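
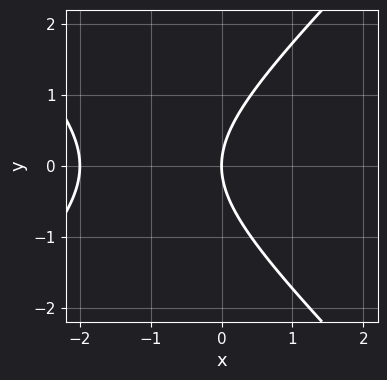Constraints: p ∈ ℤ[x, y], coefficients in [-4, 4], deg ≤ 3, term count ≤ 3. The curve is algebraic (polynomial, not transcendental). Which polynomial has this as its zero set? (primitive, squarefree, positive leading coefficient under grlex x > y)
x^2 - y^2 + 2*x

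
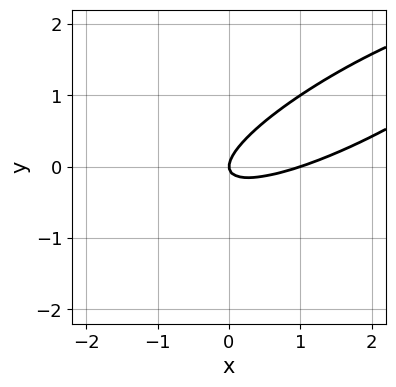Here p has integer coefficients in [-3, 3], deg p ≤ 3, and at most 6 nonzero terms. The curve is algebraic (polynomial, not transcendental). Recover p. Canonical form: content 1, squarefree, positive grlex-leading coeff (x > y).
x^2 - 3*x*y + 3*y^2 - x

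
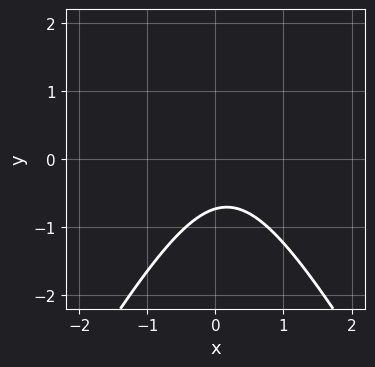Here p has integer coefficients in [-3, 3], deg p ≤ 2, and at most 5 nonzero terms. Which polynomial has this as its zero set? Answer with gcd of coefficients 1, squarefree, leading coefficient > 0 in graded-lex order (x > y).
(a) Degree: no degree-1 curve has this shape, so deg p = 2.
(b) Reading off the gridlines: no x-intercept at any integer in the box.
(c) Fitting integer coefficients to these (and the overall shape) gives p.

3*x^2 - y^2 - x + 2*y + 2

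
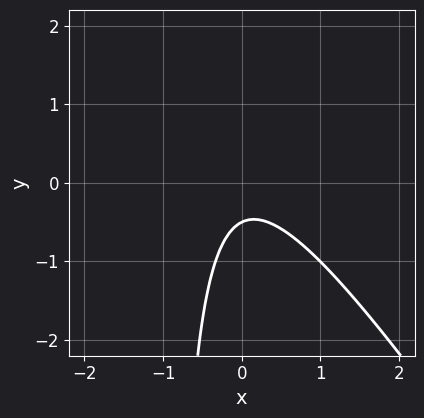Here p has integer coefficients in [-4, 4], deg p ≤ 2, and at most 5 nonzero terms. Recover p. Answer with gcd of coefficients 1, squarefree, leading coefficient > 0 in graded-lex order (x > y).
3*x^2 + 2*x*y + 2*y + 1

First, degree: no degree-1 curve has this shape, so deg p = 2.
Then, reading off the gridlines: no x-intercept at any integer in the box.
Finally, matching integer coefficients to the picture gives p.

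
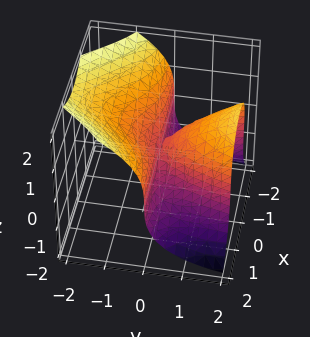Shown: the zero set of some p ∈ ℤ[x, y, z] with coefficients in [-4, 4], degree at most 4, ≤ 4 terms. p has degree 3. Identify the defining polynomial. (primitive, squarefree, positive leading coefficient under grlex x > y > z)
3*x^2*y + 2*z^3 - 2*y^2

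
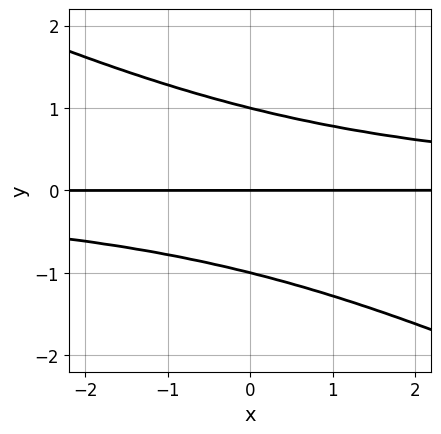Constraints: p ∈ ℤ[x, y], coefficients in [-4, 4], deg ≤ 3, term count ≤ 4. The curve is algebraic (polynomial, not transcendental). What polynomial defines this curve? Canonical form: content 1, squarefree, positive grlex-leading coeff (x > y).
x*y^2 + 2*y^3 - 2*y

(a) Degree: no degree-2 curve has this shape, so deg p = 3.
(b) From the axis intercepts and sections: among the integer gridlines, it crosses the y-axis at y ∈ {-1, 0, 1}; every point of the x-axis in the box is on the curve.
(c) Matching integer coefficients to the picture gives p.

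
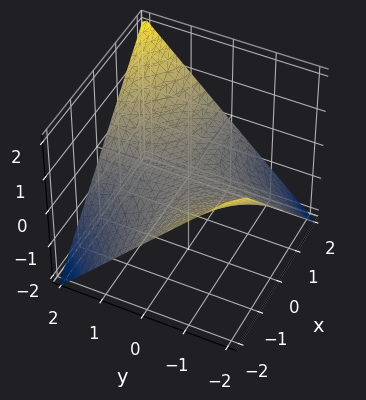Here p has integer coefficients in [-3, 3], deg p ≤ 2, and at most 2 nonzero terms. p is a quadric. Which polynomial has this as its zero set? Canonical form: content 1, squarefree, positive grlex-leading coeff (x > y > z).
x*y - 2*z

(a) Degree: a hyperbolic paraboloid; a quadric, so deg p = 2.
(b) Checking where it meets the axes: every point of the y-axis in the box is on the surface; every point of the x-axis in the box is on the surface; it crosses the z-axis at the gridline z = 0.
(c) Solving for integer coefficients yields p as stated.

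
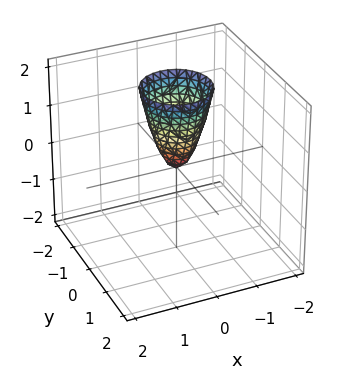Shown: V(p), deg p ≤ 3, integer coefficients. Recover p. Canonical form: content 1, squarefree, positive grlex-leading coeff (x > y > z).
Degree: a paraboloid; a quadric, so deg p = 2.
By symmetry, the surface is invariant under rotation about z: p = q(x² + y², z).
Observable constraints: it meets the y-axis at y = 0 (among the integer gridlines); a circular section at z = 2 has radius between 0 and 1; it crosses the x-axis at the gridline x = 0; it meets the z-axis at z = 0 (among the integer gridlines).
Putting this together gives p.

3*x^2 + 3*y^2 - z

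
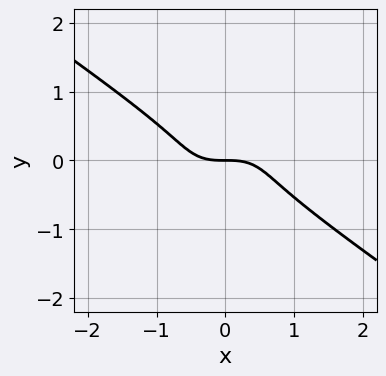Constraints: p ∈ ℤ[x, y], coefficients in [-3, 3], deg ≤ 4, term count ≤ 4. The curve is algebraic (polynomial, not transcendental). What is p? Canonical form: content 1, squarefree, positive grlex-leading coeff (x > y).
x^3 + 3*y^3 + y

1. deg p = 3. A generic line meets the curve in up to 3 points.
2. Reading off the gridlines: one y-axis crossing is at y = 0; one x-axis crossing is at x = 0.
3. Solving for integer coefficients yields p as stated.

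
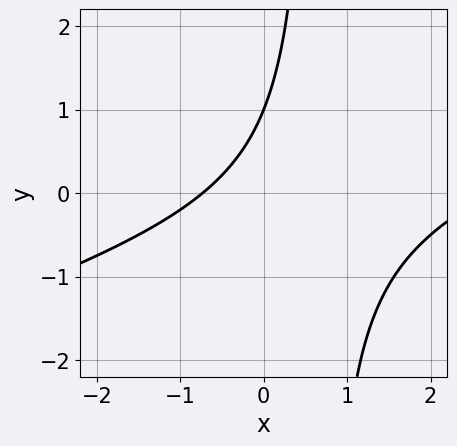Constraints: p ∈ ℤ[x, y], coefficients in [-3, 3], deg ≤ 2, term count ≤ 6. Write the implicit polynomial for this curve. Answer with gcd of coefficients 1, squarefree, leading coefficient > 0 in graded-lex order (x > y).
x^2 - 3*x*y - 2*x + 2*y - 2

First, degree: the shape is more complex than any degree-1 curve, so deg p = 2.
Then, reading off the gridlines: it meets the y-axis at y = 1 (among the integer gridlines).
Finally, the integer polynomial consistent with all of this is the stated p.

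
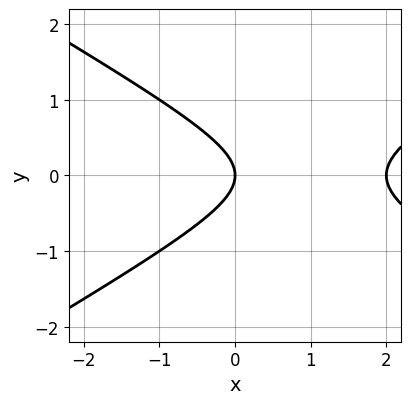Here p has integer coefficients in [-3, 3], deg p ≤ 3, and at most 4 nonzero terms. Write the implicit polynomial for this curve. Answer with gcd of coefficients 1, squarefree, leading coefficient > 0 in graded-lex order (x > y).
(a) The degree is 2 — a generic line meets the curve in up to 2 points.
(b) Symmetries: the y ↦ −y reflection is a symmetry, so y appears only in even powers.
(c) Against the integer gridlines: it meets the y-axis at y = 0 (among the integer gridlines); the x-axis gridline crossings are at x ∈ {0, 2}.
(d) Putting this together gives p.

x^2 - 3*y^2 - 2*x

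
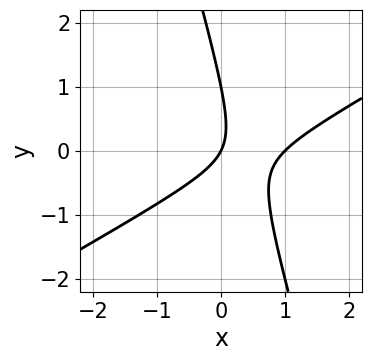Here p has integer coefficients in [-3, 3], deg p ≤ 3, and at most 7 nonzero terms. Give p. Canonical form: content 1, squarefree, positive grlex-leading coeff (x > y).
2*x^2 - 3*x*y - y^2 - 2*x + y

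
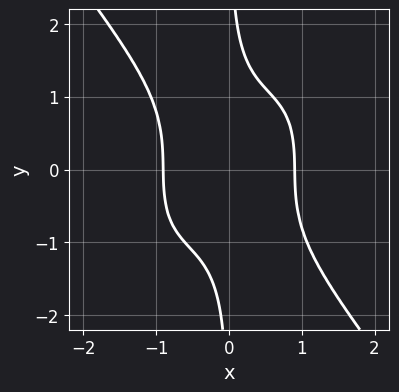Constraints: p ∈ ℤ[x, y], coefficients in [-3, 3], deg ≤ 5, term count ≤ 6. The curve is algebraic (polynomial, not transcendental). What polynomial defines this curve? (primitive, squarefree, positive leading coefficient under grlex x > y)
deg p = 4. No degree-3 curve has this shape.
Against the integer gridlines: the curve avoids every integer y-axis point in the box.
Together with the visible shape, these determine p as stated.

3*x^4 - x^3*y + 2*x*y^3 + x*y - 2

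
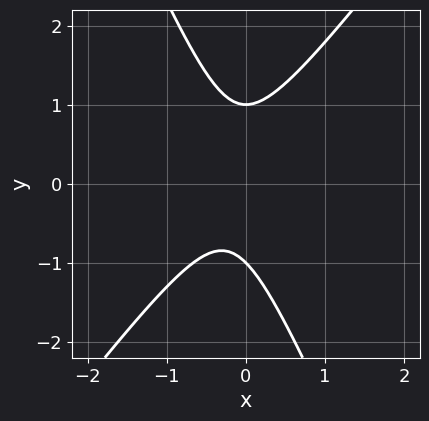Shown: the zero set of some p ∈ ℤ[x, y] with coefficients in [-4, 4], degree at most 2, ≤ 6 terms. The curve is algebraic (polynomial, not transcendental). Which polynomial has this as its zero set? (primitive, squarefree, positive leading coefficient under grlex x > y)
3*x^2 - x*y - y^2 + x + 1

(a) The degree is 2 — a generic line meets the curve in up to 2 points.
(b) Checking where it meets the axes: the y-axis gridline crossings are at y ∈ {-1, 1}; the curve avoids every integer x-axis point in the box.
(c) Matching integer coefficients to the picture gives p.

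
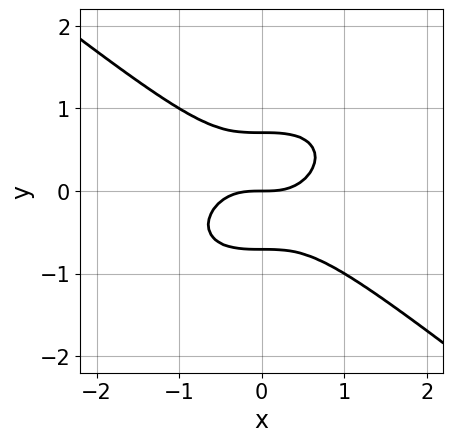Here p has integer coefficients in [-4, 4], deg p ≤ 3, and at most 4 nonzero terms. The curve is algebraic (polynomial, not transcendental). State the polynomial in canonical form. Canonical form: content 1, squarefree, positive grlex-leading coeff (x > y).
x^3 + 2*y^3 - y

1. Degree: no degree-2 curve has this shape, so deg p = 3.
2. Observable constraints: one y-axis crossing is at y = 0; it crosses the x-axis at the gridline x = 0.
3. The integer polynomial consistent with all of this is the stated p.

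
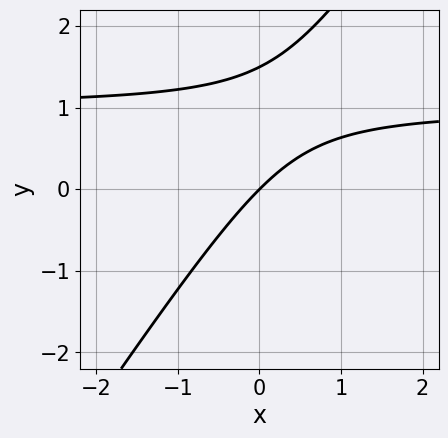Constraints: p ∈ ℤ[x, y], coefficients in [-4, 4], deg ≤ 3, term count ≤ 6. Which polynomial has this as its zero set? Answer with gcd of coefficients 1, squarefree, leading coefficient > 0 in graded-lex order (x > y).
3*x*y - 2*y^2 - 3*x + 3*y

deg p = 2.
Observable constraints: one y-axis crossing is at y = 0; it meets the x-axis at x = 0 (among the integer gridlines).
The integer polynomial consistent with all of this is the stated p.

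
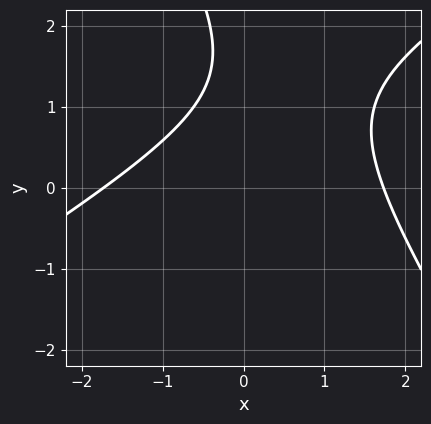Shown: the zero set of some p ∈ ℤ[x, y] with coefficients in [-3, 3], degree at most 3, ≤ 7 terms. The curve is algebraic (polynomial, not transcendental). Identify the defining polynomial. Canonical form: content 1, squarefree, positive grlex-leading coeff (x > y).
1. deg p = 2. No degree-1 curve has this shape.
2. From the axis intercepts and sections: it misses every integer gridline on the y-axis.
3. Assembling these constraints gives the stated polynomial.

x^2 - x*y - y^2 + 3*y - 3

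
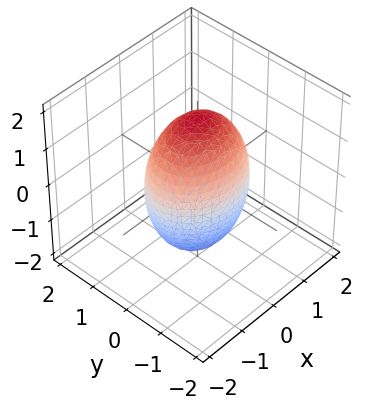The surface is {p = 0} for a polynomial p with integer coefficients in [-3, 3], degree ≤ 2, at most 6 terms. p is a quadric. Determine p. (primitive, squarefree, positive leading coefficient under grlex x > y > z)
2*x^2 + 3*y^2 + z^2 - 3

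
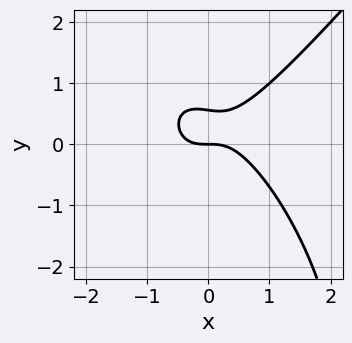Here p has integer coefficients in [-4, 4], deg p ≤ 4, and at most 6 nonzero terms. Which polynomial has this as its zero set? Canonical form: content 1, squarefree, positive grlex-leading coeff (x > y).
3*x^3 - x*y^2 - y^3 - 3*y^2 + 2*y

The degree is 3 — the shape is more complex than any degree-2 curve.
Checking where it meets the axes: it crosses the x-axis at the gridline x = 0; one y-axis crossing is at y = 0.
Solving for integer coefficients yields p as stated.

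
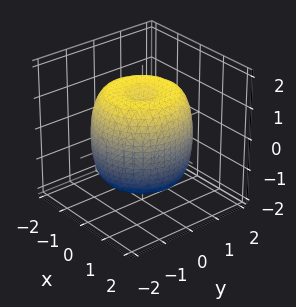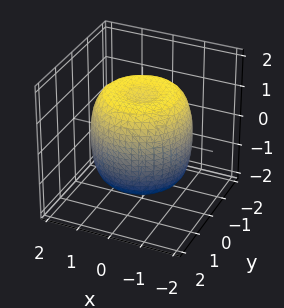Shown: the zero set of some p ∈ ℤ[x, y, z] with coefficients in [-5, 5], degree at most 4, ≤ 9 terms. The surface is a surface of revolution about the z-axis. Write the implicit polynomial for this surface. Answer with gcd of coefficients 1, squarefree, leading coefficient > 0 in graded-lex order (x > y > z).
2*x^4 + 4*x^2*y^2 + 2*y^4 - 3*x^2 - 3*y^2 + 2*z^2 - 3

1. The degree is 4 — a generic line meets the surface in up to 4 points.
2. Symmetries: rotational symmetry about the z-axis ⇒ p depends on x, y only through x² + y².
3. From the axis intercepts and sections: a circular section at z = 0 has radius between 1 and 2.
4. Assembling these constraints gives the stated polynomial.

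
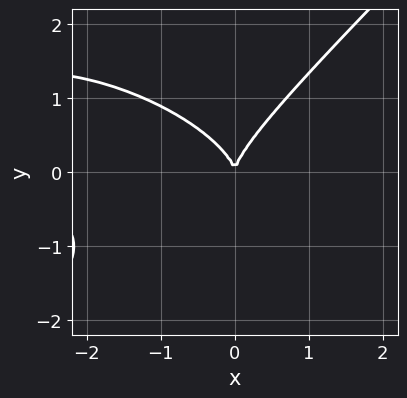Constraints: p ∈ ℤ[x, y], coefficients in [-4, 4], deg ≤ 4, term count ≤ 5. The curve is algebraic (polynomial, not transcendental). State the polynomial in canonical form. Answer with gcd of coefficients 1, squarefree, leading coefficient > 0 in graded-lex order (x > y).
Degree: no degree-2 curve has this shape, so deg p = 3.
Against the integer gridlines: it meets the x-axis at x = 0 (among the integer gridlines); it crosses the y-axis at the gridline y = 0.
Fitting integer coefficients to these (and the overall shape) gives p.

x^3 + x^2*y + x*y^2 - 3*y^3 + 3*x^2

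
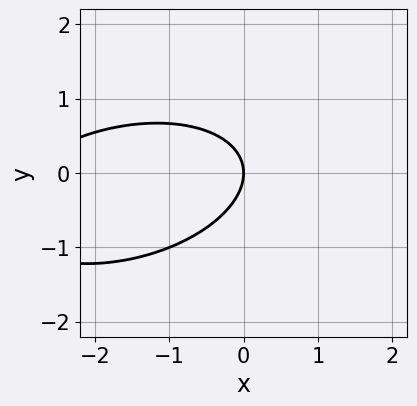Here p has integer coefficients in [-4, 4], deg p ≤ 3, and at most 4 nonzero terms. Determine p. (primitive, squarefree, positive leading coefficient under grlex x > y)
1. Degree: the shape is more complex than any degree-1 curve, so deg p = 2.
2. From the axis intercepts and sections: it crosses the x-axis at the gridline x = 0; it meets the y-axis at y = 0 (among the integer gridlines).
3. Fitting integer coefficients to these (and the overall shape) gives p.

x^2 - x*y + 3*y^2 + 3*x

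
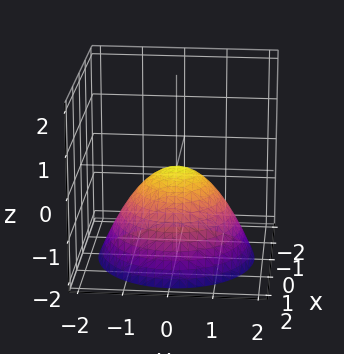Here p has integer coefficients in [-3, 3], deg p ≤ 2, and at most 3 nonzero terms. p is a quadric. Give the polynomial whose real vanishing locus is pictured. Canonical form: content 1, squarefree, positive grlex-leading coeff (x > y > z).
2*x^2 + 2*y^2 + 3*z

(a) deg p = 2.
(b) Symmetries: every cross-section ⟂ z is a circle, so x, y appear only via x² + y².
(c) From the axis intercepts and sections: a circular section at z = -2 has radius between 1 and 2; one y-axis crossing is at y = 0.
(d) The integer polynomial consistent with all of this is the stated p.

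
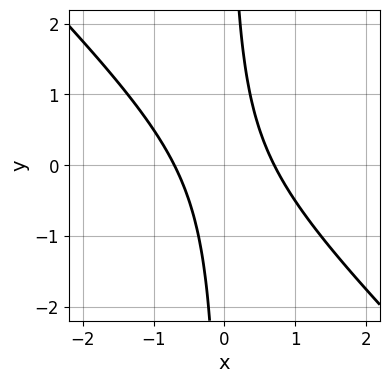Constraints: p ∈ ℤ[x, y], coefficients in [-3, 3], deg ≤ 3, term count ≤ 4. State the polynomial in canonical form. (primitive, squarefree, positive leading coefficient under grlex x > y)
2*x^2 + 2*x*y - 1

(a) The degree is 2 — the shape is more complex than any degree-1 curve.
(b) From the visible intercepts: the curve avoids every integer y-axis point in the box.
(c) Solving for integer coefficients yields p as stated.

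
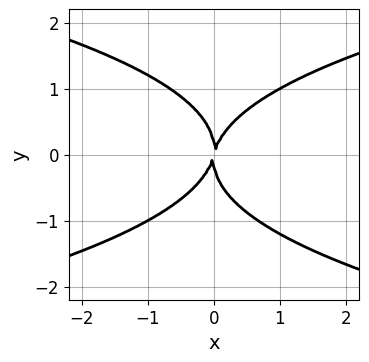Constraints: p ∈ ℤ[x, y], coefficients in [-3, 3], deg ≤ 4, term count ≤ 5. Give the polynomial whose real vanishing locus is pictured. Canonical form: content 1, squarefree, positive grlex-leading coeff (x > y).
1. Degree: the shape is more complex than any degree-3 curve, so deg p = 4.
2. Against the integer gridlines: it meets the x-axis at x = 0 (among the integer gridlines); it crosses the y-axis at the gridline y = 0.
3. These observations pin down the coefficients.

2*y^4 - 3*x^2 + x*y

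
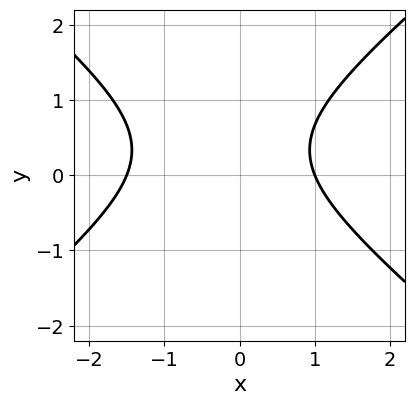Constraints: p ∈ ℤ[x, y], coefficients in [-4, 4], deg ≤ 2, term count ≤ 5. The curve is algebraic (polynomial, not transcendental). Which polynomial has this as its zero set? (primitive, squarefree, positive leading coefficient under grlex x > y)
2*x^2 - 3*y^2 + x + 2*y - 3

(a) deg p = 2. A generic line meets the curve in up to 2 points.
(b) Against the integer gridlines: the curve avoids every integer y-axis point in the box; it crosses the x-axis at the gridline x = 1.
(c) Together with the visible shape, these determine p as stated.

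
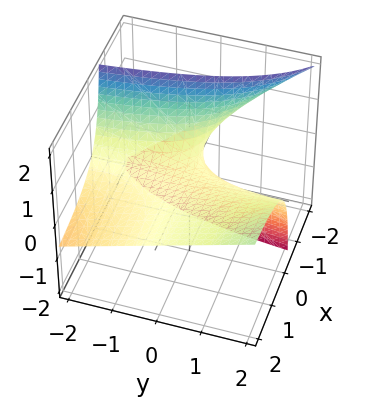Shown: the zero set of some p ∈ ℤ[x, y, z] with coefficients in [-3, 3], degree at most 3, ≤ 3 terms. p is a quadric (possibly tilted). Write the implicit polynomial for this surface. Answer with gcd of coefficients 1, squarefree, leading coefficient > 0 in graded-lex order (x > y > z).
x*y - 2*x*z - 2*z

The degree is 2 — a generic line meets the surface in up to 2 points.
Checking where it meets the axes: every point of the y-axis in the box is on the surface; one z-axis crossing is at z = 0; every point of the x-axis in the box is on the surface.
These observations pin down the coefficients.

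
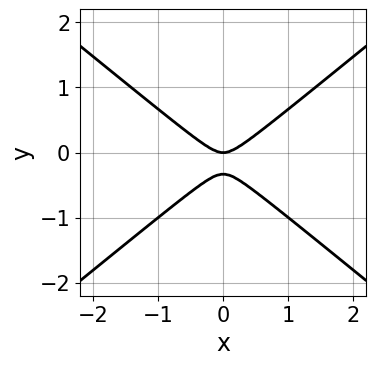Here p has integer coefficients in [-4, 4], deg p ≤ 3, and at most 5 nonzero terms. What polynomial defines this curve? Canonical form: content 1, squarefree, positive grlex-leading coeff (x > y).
Degree: a generic line meets the curve in up to 2 points, so deg p = 2.
Symmetries: the x ↦ −x reflection is a symmetry, so x appears only in even powers.
Checking where it meets the axes: one y-axis crossing is at y = 0; one x-axis crossing is at x = 0.
Solving for integer coefficients yields p as stated.

2*x^2 - 3*y^2 - y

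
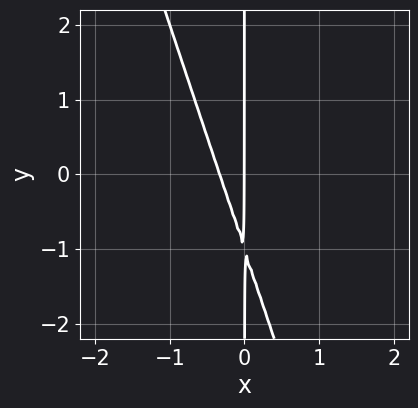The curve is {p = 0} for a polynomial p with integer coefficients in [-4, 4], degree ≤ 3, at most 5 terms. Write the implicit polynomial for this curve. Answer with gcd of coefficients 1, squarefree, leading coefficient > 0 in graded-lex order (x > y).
1. deg p = 2. A generic line meets the curve in up to 2 points.
2. From the axis intercepts and sections: the visible y-axis segment lies entirely on the curve; it crosses the x-axis at the gridline x = 0.
3. Putting this together gives p.

3*x^2 + x*y + x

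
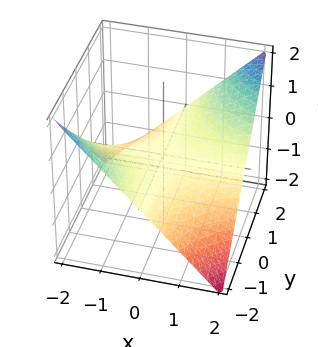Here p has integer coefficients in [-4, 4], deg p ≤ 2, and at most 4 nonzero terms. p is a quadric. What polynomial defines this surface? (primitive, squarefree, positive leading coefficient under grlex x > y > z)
First, degree: a saddle surface; a quadric, so deg p = 2.
Next, observable constraints: one z-axis crossing is at z = 0; the visible x-axis segment lies entirely on the surface; the visible y-axis segment lies entirely on the surface.
Finally, together with the visible shape, these determine p as stated.

x*y - 2*z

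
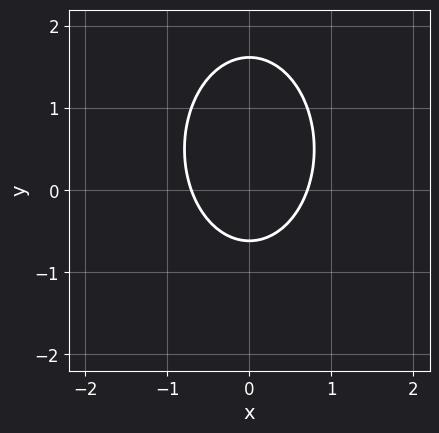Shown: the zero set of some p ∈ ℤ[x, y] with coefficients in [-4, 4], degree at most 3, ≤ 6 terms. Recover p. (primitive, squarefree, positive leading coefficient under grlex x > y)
1. deg p = 2. The shape is more complex than any degree-1 curve.
2. Symmetries: the x ↦ −x reflection is a symmetry, so x appears only in even powers.
3. Assembling these constraints gives the stated polynomial.

2*x^2 + y^2 - y - 1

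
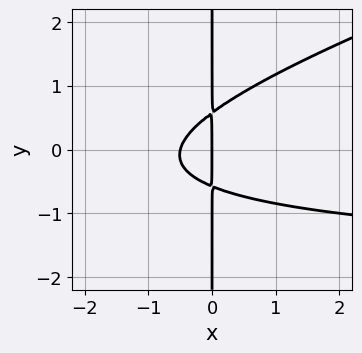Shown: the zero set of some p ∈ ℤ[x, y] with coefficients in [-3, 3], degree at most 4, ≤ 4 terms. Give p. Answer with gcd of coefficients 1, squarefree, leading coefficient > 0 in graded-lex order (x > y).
x^2*y - 3*x*y^2 + 2*x^2 + x

1. Degree: the shape is more complex than any degree-2 curve, so deg p = 3.
2. Reading off the gridlines: it meets the x-axis at x = 0 (among the integer gridlines); the visible y-axis segment lies entirely on the curve.
3. Solving for integer coefficients yields p as stated.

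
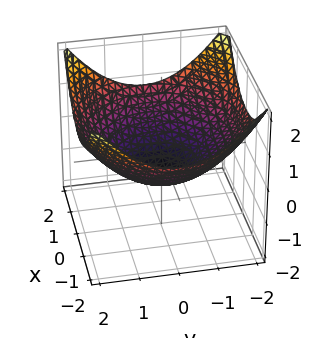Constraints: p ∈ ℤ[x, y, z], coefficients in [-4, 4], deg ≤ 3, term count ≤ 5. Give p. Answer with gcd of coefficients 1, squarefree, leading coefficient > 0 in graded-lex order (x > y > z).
x^2 + y^2 - 3*z - 2

First, deg p = 2.
Then, symmetry: every cross-section ⟂ z is a circle, so x, y appear only via x² + y².
Next, reading off the gridlines: a circular section at z = 0 has radius between 1 and 2.
Finally, matching integer coefficients to the picture gives p.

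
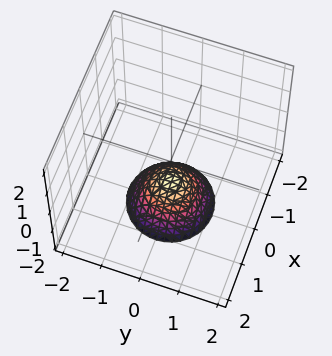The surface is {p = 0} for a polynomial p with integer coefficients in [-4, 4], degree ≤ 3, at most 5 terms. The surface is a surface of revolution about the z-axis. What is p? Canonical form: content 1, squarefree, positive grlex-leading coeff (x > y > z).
1. Degree: the shape is more complex than any degree-1 surface, so deg p = 2.
2. By symmetry, every cross-section ⟂ z is a circle, so x, y appear only via x² + y².
3. Observable constraints: one z-axis crossing is at z = -1; a circular section at z = -2 has radius exactly 1; the surface avoids every integer y-axis point in the box.
4. Putting this together gives p.

x^2 + y^2 + z + 1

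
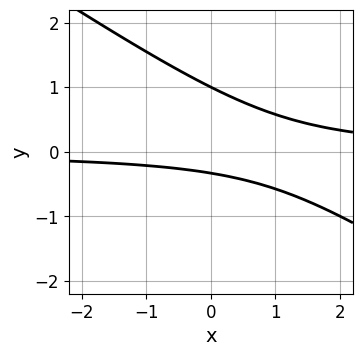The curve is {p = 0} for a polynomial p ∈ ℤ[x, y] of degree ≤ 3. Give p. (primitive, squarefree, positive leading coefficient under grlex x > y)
2*x*y + 3*y^2 - 2*y - 1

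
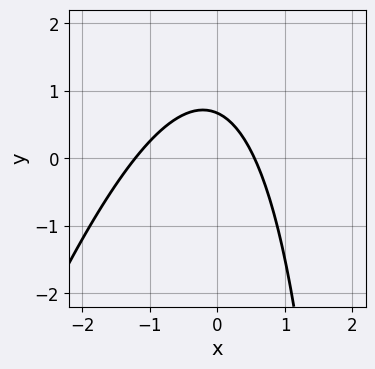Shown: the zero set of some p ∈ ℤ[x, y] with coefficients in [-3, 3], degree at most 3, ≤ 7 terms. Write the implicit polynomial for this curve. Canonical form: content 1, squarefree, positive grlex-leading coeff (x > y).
3*x^2 - x*y + 2*x + 3*y - 2

(a) Degree: no degree-1 curve has this shape, so deg p = 2.
(b) The integer polynomial consistent with all of this is the stated p.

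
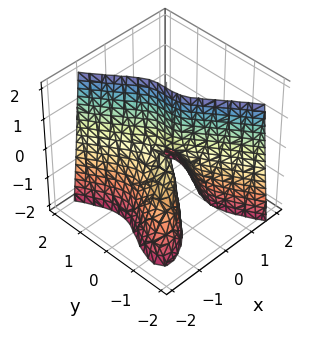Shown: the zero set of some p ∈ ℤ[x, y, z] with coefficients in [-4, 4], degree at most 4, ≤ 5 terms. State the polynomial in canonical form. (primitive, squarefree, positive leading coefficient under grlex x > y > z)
3*x^3 - 3*x^2*y + 2*y^3 + 2*x*z

1. The degree is 3 — the shape is more complex than any degree-2 surface.
2. Observable constraints: it meets the x-axis at x = 0 (among the integer gridlines); every point of the z-axis in the box is on the surface; one y-axis crossing is at y = 0.
3. These observations pin down the coefficients.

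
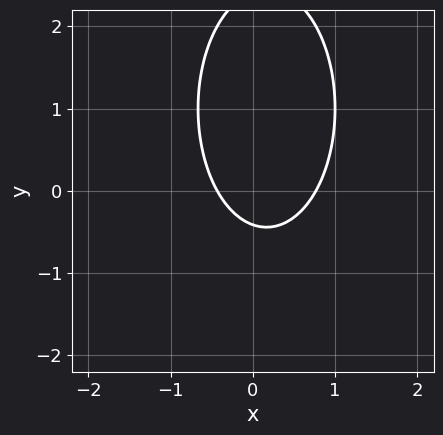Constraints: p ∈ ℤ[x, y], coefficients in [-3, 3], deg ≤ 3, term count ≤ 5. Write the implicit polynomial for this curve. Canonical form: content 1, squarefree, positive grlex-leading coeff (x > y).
3*x^2 + y^2 - x - 2*y - 1

1. deg p = 2.
2. Solving for integer coefficients yields p as stated.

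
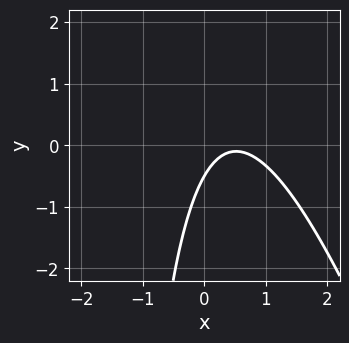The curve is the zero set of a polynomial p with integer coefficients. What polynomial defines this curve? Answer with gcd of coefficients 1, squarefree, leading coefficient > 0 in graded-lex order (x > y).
3*x^2 + x*y - 3*x + 2*y + 1

1. The degree is 2 — a generic line meets the curve in up to 2 points.
2. Observable constraints: the curve avoids every integer x-axis point in the box.
3. Fitting integer coefficients to these (and the overall shape) gives p.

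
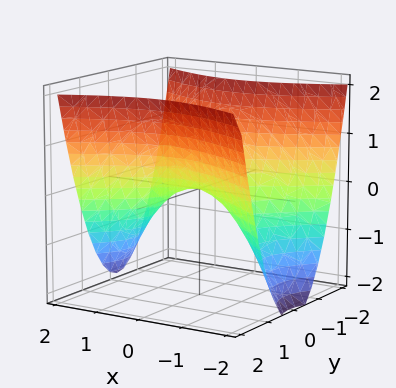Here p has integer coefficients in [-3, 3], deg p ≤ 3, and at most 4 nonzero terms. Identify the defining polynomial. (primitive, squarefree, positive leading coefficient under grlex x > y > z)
x^2 - 2*y^2 + 2*z

1. deg p = 2. A saddle surface; a quadric.
2. Symmetries: it's symmetric under x → −x, forcing even powers of x; it's symmetric under y → −y, forcing even powers of y.
3. From the visible intercepts: one z-axis crossing is at z = 0; it crosses the y-axis at the gridline y = 0; one x-axis crossing is at x = 0.
4. Matching integer coefficients to the picture gives p.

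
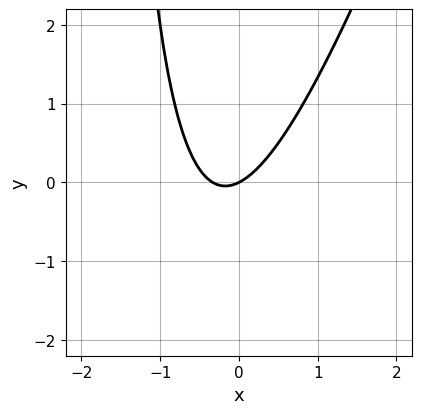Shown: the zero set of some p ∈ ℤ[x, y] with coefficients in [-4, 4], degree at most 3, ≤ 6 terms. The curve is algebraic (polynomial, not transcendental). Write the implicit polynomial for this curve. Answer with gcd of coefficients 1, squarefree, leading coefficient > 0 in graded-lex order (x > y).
(a) Degree: a generic line meets the curve in up to 2 points, so deg p = 2.
(b) From the axis intercepts and sections: one x-axis crossing is at x = 0; one y-axis crossing is at y = 0.
(c) These observations pin down the coefficients.

3*x^2 - x*y + x - 2*y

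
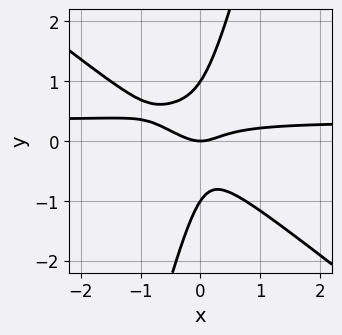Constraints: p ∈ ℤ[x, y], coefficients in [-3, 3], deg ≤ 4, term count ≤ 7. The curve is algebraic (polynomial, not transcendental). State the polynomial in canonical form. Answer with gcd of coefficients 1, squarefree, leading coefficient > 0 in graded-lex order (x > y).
3*x^2*y + 3*x*y^2 - y^3 - x^2 + y

(a) deg p = 3.
(b) From the visible intercepts: among the integer gridlines, it crosses the y-axis at y ∈ {-1, 0, 1}; it crosses the x-axis at the gridline x = 0.
(c) Matching integer coefficients to the picture gives p.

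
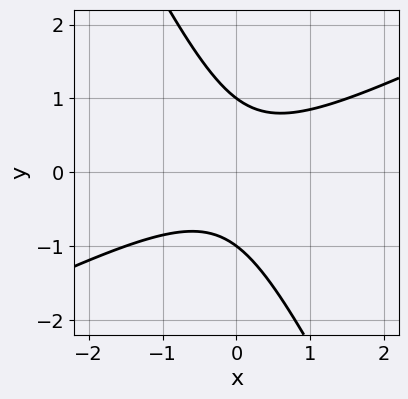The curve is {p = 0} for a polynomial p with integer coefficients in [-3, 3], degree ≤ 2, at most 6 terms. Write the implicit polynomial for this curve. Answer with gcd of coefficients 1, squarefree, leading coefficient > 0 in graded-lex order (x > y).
First, deg p = 2.
Then, from the axis intercepts and sections: it misses every integer gridline on the x-axis; the y-axis gridline crossings are at y ∈ {-1, 1}.
Finally, fitting integer coefficients to these (and the overall shape) gives p.

2*x^2 - 3*x*y - 2*y^2 + 2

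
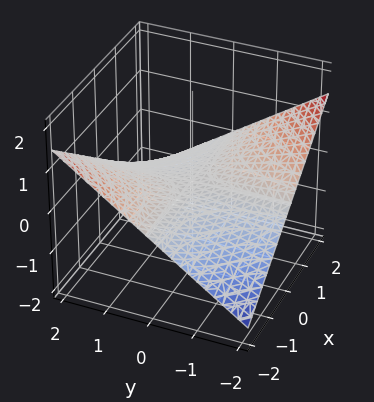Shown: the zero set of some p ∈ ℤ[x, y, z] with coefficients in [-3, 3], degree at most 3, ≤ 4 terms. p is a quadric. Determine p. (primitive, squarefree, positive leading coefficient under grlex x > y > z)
(a) The degree is 2 — a saddle surface; a quadric.
(b) Observable constraints: the visible y-axis segment lies entirely on the surface; the visible x-axis segment lies entirely on the surface; it crosses the z-axis at the gridline z = 0.
(c) Together with the visible shape, these determine p as stated.

x*y + 3*z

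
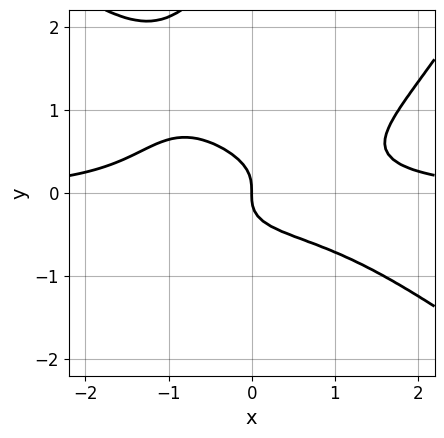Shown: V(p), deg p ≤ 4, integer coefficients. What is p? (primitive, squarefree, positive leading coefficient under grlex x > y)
x^3*y - x*y^3 + y^4 - 3*y^3 - x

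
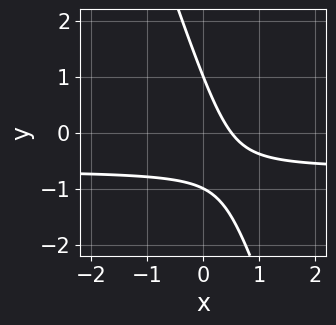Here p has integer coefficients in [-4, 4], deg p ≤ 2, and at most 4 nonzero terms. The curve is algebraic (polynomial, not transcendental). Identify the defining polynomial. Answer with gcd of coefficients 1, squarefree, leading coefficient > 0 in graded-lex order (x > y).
3*x*y + y^2 + 2*x - 1

First, deg p = 2.
Then, checking where it meets the axes: among the integer gridlines, it crosses the y-axis at y ∈ {-1, 1}.
Finally, fitting integer coefficients to these (and the overall shape) gives p.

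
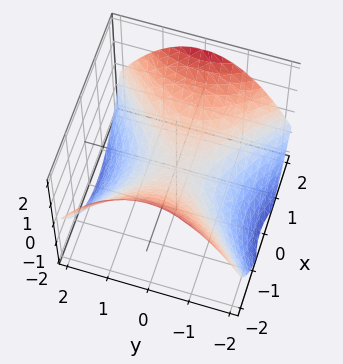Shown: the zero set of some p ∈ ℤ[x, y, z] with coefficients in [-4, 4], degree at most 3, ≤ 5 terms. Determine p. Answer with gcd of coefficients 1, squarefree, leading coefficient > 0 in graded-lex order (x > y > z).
First, deg p = 2. A hyperbolic paraboloid; a quadric.
Next, symmetries: the y ↦ −y reflection is a symmetry, so y appears only in even powers; it's symmetric under x → −x, forcing even powers of x.
Next, observable constraints: it crosses the x-axis at the gridline x = 0; one z-axis crossing is at z = 0; one y-axis crossing is at y = 0.
Finally, assembling these constraints gives the stated polynomial.

x^2 - y^2 - 2*z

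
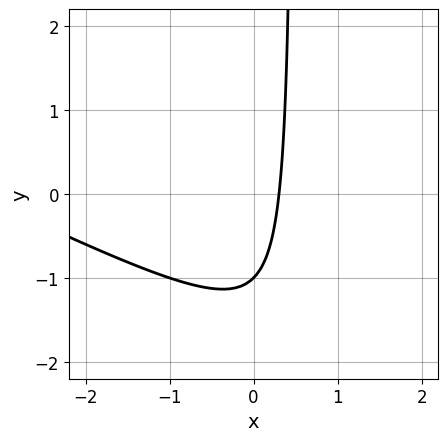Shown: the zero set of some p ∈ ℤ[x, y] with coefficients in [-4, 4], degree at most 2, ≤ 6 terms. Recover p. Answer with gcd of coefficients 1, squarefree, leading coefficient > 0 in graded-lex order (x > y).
x^2 + 2*x*y + 3*x - y - 1

(a) The degree is 2 — a generic line meets the curve in up to 2 points.
(b) Checking where it meets the axes: one y-axis crossing is at y = -1.
(c) The integer polynomial consistent with all of this is the stated p.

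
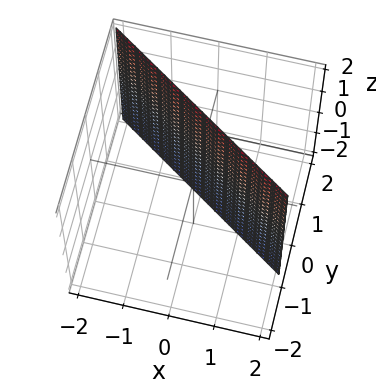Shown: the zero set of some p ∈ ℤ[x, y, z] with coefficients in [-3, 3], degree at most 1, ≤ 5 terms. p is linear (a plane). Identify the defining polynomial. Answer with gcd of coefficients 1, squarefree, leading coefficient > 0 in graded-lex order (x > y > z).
2*x + 3*y - 2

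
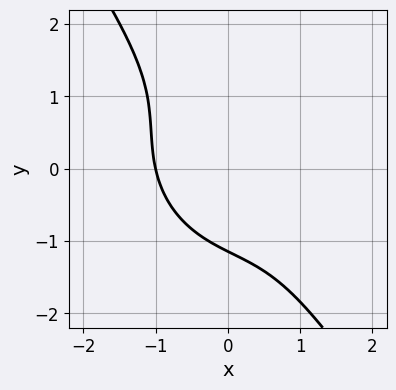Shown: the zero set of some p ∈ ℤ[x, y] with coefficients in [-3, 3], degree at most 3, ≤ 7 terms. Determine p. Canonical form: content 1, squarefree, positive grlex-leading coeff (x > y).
3*x^3 + 2*x^2*y + 3*x*y^2 + 2*y^3 + 3

1. The degree is 3 — the shape is more complex than any degree-2 curve.
2. Reading off the gridlines: one x-axis crossing is at x = -1.
3. These observations pin down the coefficients.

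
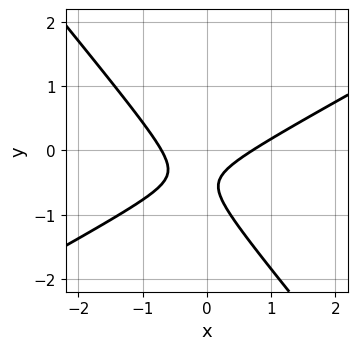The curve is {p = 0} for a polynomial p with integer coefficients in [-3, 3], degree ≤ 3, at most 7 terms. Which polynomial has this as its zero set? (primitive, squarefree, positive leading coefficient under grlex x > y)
First, the degree is 2 — the shape is more complex than any degree-1 curve.
Next, against the integer gridlines: no y-intercept at any integer in the box.
Finally, these observations pin down the coefficients.

2*x^2 - 2*x*y - 3*y^2 - 3*y - 1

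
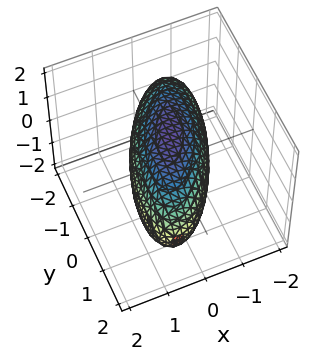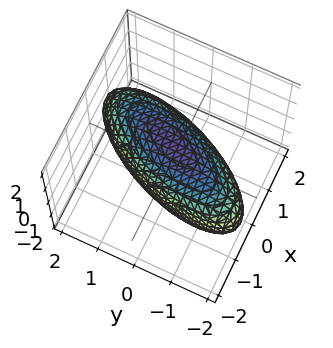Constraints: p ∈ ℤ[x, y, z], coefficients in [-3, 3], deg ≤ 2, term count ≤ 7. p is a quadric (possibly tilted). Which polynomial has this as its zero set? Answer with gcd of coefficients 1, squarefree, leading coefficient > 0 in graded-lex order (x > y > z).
First, deg p = 2. No degree-1 surface has this shape.
Next, against the integer gridlines: the x-axis gridline crossings are at x ∈ {-1, 1}.
Finally, assembling these constraints gives the stated polynomial.

3*x^2 - 2*x*y + y^2 + 2*z^2 - 3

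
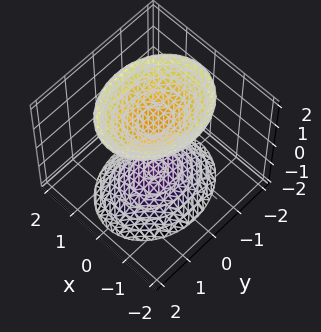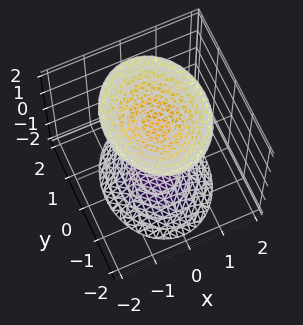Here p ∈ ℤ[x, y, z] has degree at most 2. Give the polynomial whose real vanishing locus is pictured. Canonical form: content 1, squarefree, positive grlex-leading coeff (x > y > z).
(a) I count 2 distinct pieces.
(b) Degree: two separate bowl-shaped sheets opening away from each other; a quadric, so deg p = 2.
(c) Symmetries: it's symmetric under x → −x, forcing even powers of x; it's symmetric under y → −y, forcing even powers of y; mirror symmetry z ↦ −z ⇒ only even powers of z.
(d) Reading off the gridlines: it misses every integer gridline on the y-axis; the surface avoids every integer x-axis point in the box.
(e) Solving for integer coefficients yields p as stated.

3*x^2 + 2*y^2 - 2*z^2 + 3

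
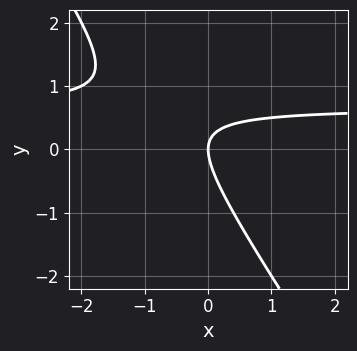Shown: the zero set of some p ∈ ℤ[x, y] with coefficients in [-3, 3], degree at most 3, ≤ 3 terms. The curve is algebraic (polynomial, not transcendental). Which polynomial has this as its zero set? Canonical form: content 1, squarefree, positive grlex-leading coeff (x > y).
The degree is 2 — a generic line meets the curve in up to 2 points.
From the visible intercepts: it crosses the x-axis at the gridline x = 0; it crosses the y-axis at the gridline y = 0.
The integer polynomial consistent with all of this is the stated p.

3*x*y + 2*y^2 - 2*x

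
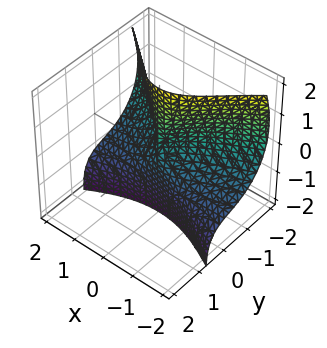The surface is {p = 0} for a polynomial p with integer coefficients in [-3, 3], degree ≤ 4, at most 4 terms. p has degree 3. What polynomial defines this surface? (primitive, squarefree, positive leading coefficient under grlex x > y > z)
deg p = 3. The shape is more complex than any degree-2 surface.
Reading off the gridlines: it meets the y-axis at y = 0 (among the integer gridlines); one x-axis crossing is at x = 0; the visible z-axis segment lies entirely on the surface.
The integer polynomial consistent with all of this is the stated p.

2*x^2*z + 3*y^3 + 3*y*z^2 + 2*x^2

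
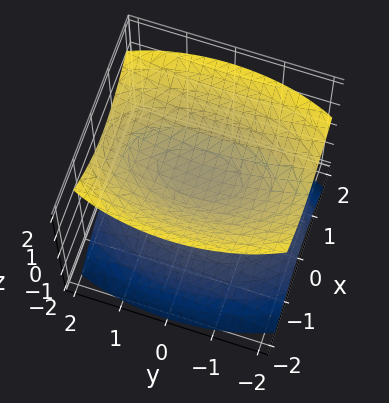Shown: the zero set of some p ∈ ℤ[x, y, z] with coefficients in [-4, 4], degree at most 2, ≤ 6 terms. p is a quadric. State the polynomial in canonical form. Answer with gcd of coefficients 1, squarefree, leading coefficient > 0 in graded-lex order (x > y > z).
3*x^2 + y^2 - 3*z^2 + 1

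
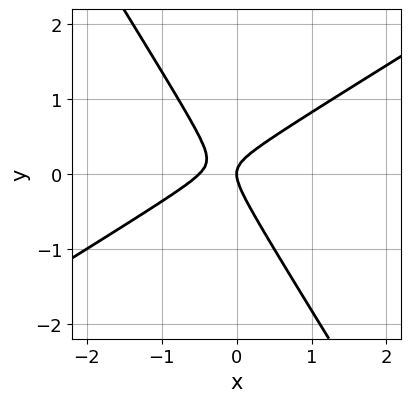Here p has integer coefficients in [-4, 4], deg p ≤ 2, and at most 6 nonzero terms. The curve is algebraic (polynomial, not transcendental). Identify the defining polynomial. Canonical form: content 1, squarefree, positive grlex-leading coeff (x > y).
2*x^2 - 2*x*y - 2*y^2 + x

1. The degree is 2 — the shape is more complex than any degree-1 curve.
2. Checking where it meets the axes: it crosses the y-axis at the gridline y = 0; one x-axis crossing is at x = 0.
3. The integer polynomial consistent with all of this is the stated p.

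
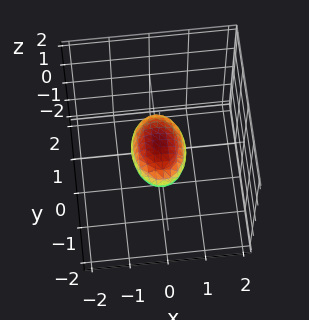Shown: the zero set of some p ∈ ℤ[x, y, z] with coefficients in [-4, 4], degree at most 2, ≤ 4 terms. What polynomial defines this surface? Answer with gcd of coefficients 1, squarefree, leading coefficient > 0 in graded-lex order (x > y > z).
The degree is 2 — bounded and convex; a quadric.
Symmetries: mirror symmetry y ↦ −y ⇒ only even powers of y; the z ↦ −z reflection is a symmetry, so z appears only in even powers; mirror symmetry x ↦ −x ⇒ only even powers of x.
Observable constraints: the y-axis gridline crossings are at y ∈ {-1, 1}.
Fitting integer coefficients to these (and the overall shape) gives p.

2*x^2 + y^2 + 3*z^2 - 1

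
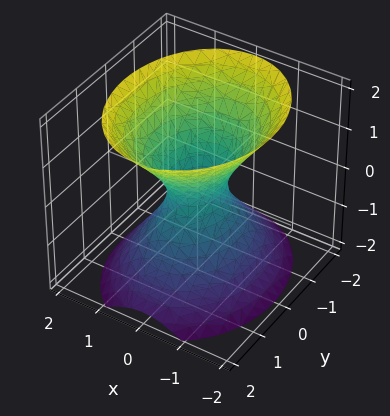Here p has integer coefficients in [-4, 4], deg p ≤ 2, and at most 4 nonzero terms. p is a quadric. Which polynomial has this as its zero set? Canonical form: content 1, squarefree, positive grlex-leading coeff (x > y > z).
3*x^2 + 2*y^2 - 2*z^2 - 1

(a) The degree is 2 — an hourglass — one-sheet hyperboloid; a quadric.
(b) Symmetries: it's symmetric under z → −z, forcing even powers of z; the x ↦ −x reflection is a symmetry, so x appears only in even powers; it's symmetric under y → −y, forcing even powers of y.
(c) Against the integer gridlines: no z-intercept at any integer in the box.
(d) Solving for integer coefficients yields p as stated.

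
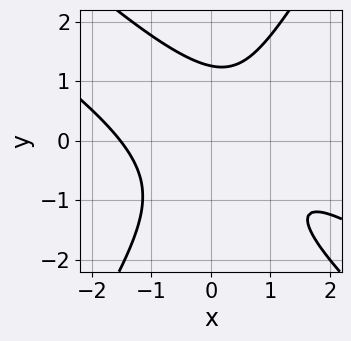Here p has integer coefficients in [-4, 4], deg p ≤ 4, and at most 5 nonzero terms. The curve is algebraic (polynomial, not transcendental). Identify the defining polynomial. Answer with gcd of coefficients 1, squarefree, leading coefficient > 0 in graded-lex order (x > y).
x^3 + 2*x^2*y - y^3 - x + 2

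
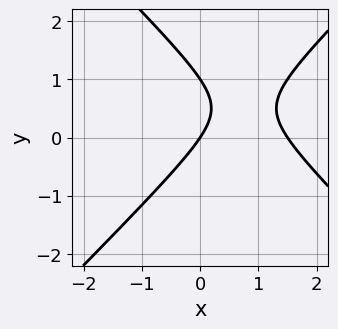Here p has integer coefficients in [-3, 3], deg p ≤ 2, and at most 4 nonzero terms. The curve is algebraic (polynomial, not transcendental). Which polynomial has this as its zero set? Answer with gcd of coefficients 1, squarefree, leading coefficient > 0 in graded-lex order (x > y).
2*x^2 - 2*y^2 - 3*x + 2*y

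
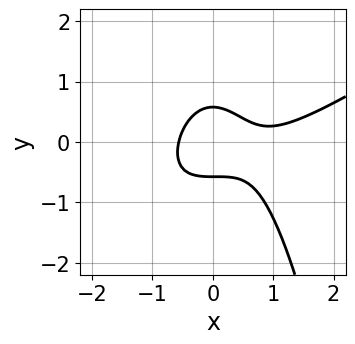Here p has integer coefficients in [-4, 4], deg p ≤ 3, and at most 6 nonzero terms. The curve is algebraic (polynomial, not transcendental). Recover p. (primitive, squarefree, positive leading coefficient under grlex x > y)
Degree: the shape is more complex than any degree-2 curve, so deg p = 3.
The integer polynomial consistent with all of this is the stated p.

2*x^3 - 3*x^2*y - 2*x^2 - 3*y^2 + 1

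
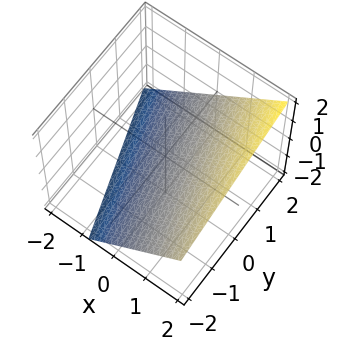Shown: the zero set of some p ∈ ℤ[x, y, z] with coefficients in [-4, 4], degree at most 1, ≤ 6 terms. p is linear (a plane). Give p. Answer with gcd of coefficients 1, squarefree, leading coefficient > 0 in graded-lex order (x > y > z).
deg p = 1.
Checking where it meets the axes: it meets the y-axis at y = 2 (among the integer gridlines).
Putting this together gives p.

3*x + y - 3*z - 2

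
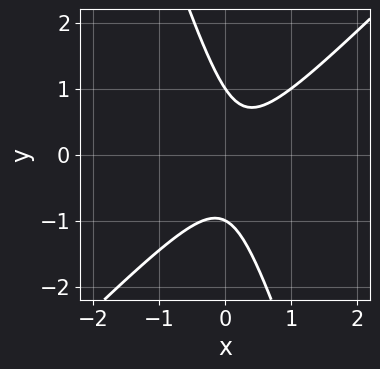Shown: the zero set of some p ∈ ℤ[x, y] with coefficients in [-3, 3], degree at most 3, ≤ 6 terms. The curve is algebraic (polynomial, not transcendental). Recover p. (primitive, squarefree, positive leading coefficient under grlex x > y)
3*x^2 - 2*x*y - y^2 - x + 1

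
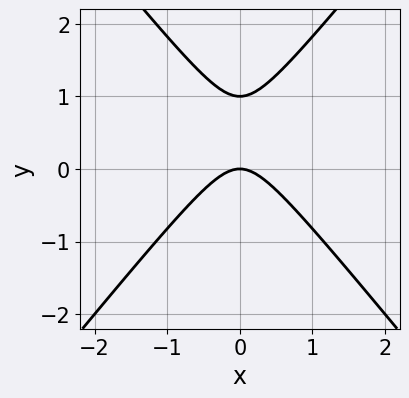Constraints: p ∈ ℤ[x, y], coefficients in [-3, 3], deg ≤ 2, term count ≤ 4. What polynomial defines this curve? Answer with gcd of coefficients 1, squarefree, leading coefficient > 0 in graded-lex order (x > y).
3*x^2 - 2*y^2 + 2*y

(a) deg p = 2. No degree-1 curve has this shape.
(b) Symmetries: the x ↦ −x reflection is a symmetry, so x appears only in even powers.
(c) Against the integer gridlines: it crosses the x-axis at the gridline x = 0; among the integer gridlines, it crosses the y-axis at y ∈ {0, 1}.
(d) Matching integer coefficients to the picture gives p.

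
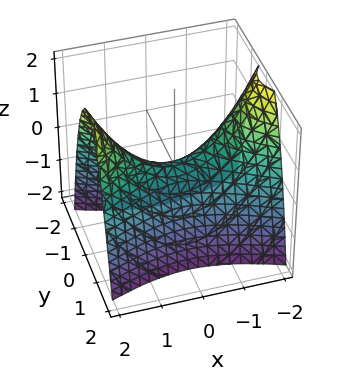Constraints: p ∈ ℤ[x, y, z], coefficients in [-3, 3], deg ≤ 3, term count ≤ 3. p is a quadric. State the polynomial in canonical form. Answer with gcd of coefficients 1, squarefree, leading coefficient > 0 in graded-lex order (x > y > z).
x^2 - 3*y^2 - 2*z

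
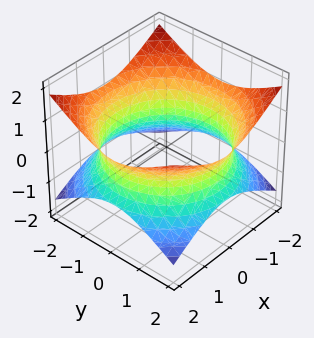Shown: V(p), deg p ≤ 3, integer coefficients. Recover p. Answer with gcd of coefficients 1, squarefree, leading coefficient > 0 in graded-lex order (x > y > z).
x^2 + y^2 - 2*z^2 - 3

1. Degree: an hourglass — one-sheet hyperboloid; a quadric, so deg p = 2.
2. Symmetries: it's symmetric under z → −z, forcing even powers of z; the surface is invariant under rotation about z: p = q(x² + y², z).
3. Reading off the gridlines: a circular section at z = 0 has radius between 1 and 2; the surface avoids every integer z-axis point in the box.
4. Fitting integer coefficients to these (and the overall shape) gives p.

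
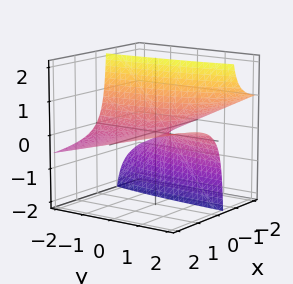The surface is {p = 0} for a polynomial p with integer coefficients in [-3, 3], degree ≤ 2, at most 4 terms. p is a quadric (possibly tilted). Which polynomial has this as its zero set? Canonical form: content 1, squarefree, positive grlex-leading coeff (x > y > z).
x*y - 3*x*z - 2*z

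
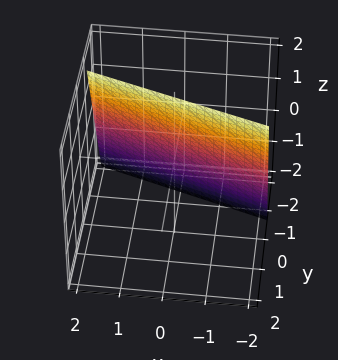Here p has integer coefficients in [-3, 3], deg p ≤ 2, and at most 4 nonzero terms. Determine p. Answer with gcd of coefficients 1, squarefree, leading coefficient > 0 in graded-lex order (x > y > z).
First, the degree is 1 — the surface is flat (a plane).
Then, checking where it meets the axes: it crosses the z-axis at the gridline z = 2; it meets the x-axis at x = -2 (among the integer gridlines).
Finally, assembling these constraints gives the stated polynomial.

x + 3*y - z + 2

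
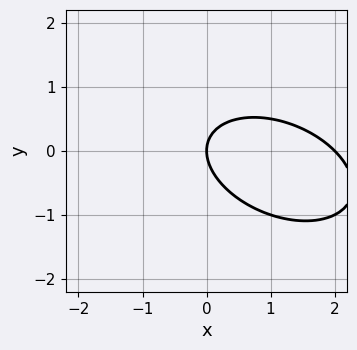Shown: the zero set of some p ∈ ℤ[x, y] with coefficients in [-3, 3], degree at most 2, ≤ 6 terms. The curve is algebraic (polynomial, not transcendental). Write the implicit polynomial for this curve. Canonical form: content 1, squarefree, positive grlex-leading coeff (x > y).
x^2 + x*y + 2*y^2 - 2*x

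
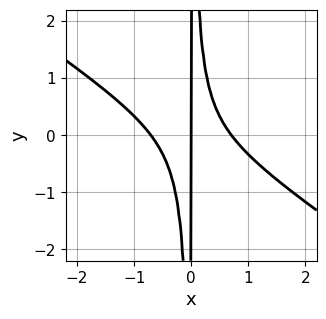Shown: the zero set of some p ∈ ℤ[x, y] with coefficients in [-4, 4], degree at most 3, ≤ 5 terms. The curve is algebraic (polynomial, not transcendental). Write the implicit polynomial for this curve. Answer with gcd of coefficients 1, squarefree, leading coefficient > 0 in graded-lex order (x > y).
Degree: a generic line meets the curve in up to 3 points, so deg p = 3.
Checking where it meets the axes: the visible y-axis segment lies entirely on the curve; it meets the x-axis at x = 0 (among the integer gridlines).
The integer polynomial consistent with all of this is the stated p.

2*x^3 + 3*x^2*y - x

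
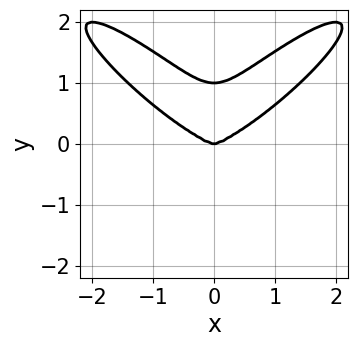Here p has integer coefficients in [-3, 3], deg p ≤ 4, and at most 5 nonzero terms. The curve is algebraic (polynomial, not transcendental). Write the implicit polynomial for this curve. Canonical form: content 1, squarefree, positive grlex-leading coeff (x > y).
x^4 - 2*x^2*y^2 + 2*y^4 - 2*y^3

1. Degree: a generic line meets the curve in up to 4 points, so deg p = 4.
2. Symmetries: it's symmetric under x → −x, forcing even powers of x.
3. Checking where it meets the axes: the y-axis gridline crossings are at y ∈ {0, 1}; it meets the x-axis at x = 0 (among the integer gridlines).
4. These observations pin down the coefficients.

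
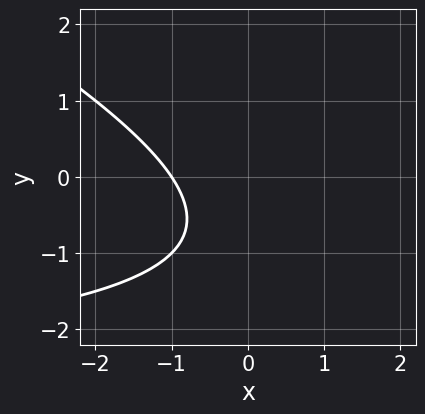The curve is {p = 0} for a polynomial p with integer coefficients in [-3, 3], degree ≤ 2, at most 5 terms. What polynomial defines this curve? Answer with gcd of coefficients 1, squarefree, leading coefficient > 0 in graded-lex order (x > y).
x*y + 2*y^2 + 3*x + 3*y + 3

1. deg p = 2.
2. Against the integer gridlines: one x-axis crossing is at x = -1; it misses every integer gridline on the y-axis.
3. Fitting integer coefficients to these (and the overall shape) gives p.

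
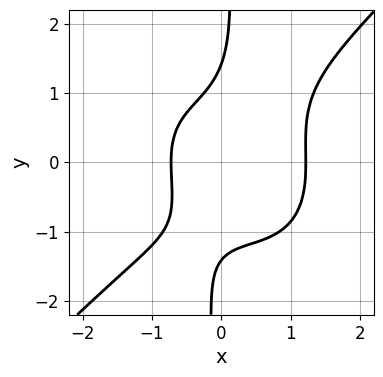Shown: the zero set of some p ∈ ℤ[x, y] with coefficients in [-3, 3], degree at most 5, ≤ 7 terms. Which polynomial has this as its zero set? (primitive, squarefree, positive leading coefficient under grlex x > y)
2*x^4 - 2*x*y^3 + y^2 - 2*x - 2

(a) deg p = 4.
(b) Putting this together gives p.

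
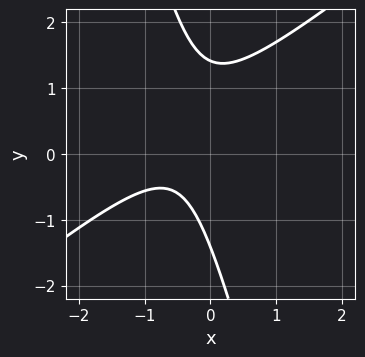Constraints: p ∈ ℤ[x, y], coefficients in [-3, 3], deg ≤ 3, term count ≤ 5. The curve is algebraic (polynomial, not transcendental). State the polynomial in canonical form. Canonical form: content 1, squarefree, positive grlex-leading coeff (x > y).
3*x^2 - 3*x*y - y^2 + 3*x + 2

First, degree: no degree-1 curve has this shape, so deg p = 2.
Then, from the axis intercepts and sections: it misses every integer gridline on the x-axis.
Finally, assembling these constraints gives the stated polynomial.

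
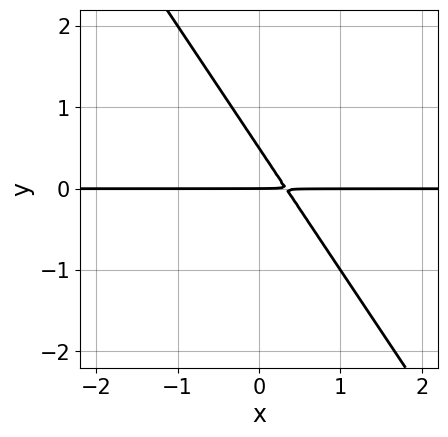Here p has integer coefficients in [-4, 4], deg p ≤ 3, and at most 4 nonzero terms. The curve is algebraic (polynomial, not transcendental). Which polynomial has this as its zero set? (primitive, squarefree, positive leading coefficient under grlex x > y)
The degree is 2 — the shape is more complex than any degree-1 curve.
Against the integer gridlines: the visible x-axis segment lies entirely on the curve; it meets the y-axis at y = 0 (among the integer gridlines).
Putting this together gives p.

3*x*y + 2*y^2 - y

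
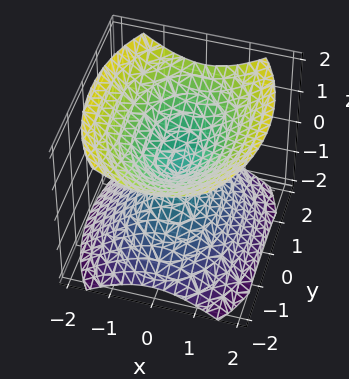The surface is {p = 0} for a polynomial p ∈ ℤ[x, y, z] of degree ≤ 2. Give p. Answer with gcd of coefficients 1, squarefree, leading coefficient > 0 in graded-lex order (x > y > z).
2*x^2 + y^2 - 2*z^2

1. I count 2 distinct pieces. Treating them together as one polynomial.
2. deg p = 2. Two nappes meeting at a single point; a quadric.
3. Symmetries: mirror symmetry y ↦ −y ⇒ only even powers of y; it's symmetric under z → −z, forcing even powers of z; it's symmetric under x → −x, forcing even powers of x.
4. From the axis intercepts and sections: it crosses the x-axis at the gridline x = 0; one y-axis crossing is at y = 0; one z-axis crossing is at z = 0.
5. The integer polynomial consistent with all of this is the stated p.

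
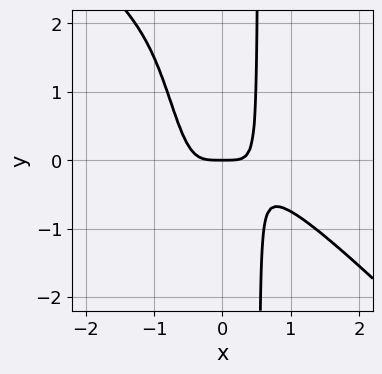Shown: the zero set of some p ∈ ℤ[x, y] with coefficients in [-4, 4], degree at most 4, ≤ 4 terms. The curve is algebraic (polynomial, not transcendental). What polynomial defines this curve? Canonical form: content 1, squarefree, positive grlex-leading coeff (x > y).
1. The degree is 4 — no degree-3 curve has this shape.
2. From the visible intercepts: one y-axis crossing is at y = 0; one x-axis crossing is at x = 0.
3. Fitting integer coefficients to these (and the overall shape) gives p.

3*x^4 + 3*x^3*y + 2*x^2*y - y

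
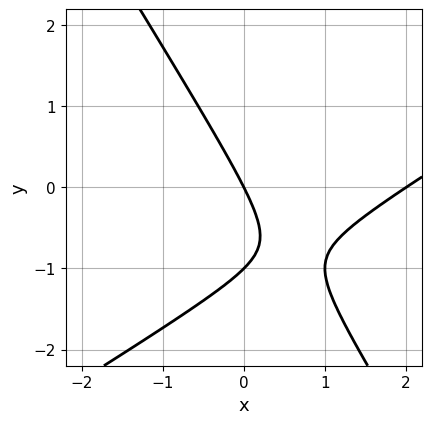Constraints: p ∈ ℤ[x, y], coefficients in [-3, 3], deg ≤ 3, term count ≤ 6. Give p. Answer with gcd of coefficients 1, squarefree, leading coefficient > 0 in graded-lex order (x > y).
1. deg p = 2. The shape is more complex than any degree-1 curve.
2. From the visible intercepts: the x-axis gridline crossings are at x ∈ {0, 2}; the y-axis gridline crossings are at y ∈ {-1, 0}.
3. Solving for integer coefficients yields p as stated.

x^2 - x*y - y^2 - 2*x - y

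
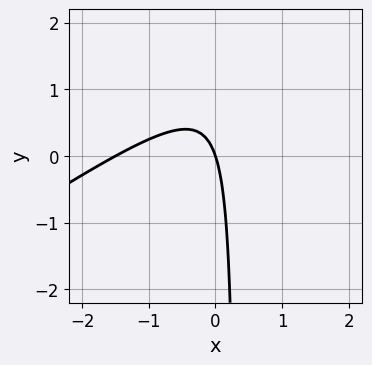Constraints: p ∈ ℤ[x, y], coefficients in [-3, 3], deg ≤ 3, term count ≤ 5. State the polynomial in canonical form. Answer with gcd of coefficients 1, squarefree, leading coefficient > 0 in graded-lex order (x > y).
2*x^2 - 3*x*y + 3*x + y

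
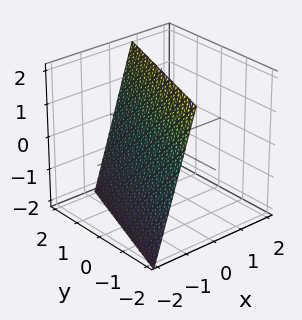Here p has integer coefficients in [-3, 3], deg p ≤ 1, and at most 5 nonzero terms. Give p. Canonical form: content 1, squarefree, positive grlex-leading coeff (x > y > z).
3*x - y - z + 2

1. deg p = 1. Every cross-section is a straight line — this is a plane.
2. From the axis intercepts and sections: it meets the z-axis at z = 2 (among the integer gridlines); it meets the y-axis at y = 2 (among the integer gridlines).
3. These observations pin down the coefficients.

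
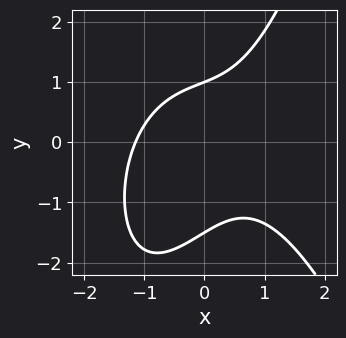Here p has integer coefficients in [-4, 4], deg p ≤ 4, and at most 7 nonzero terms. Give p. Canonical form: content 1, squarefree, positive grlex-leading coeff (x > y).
2*x^3 + 2*x*y - 2*y^2 - y + 3

First, deg p = 3. A generic line meets the curve in up to 3 points.
Next, from the visible intercepts: it crosses the y-axis at the gridline y = 1.
Finally, matching integer coefficients to the picture gives p.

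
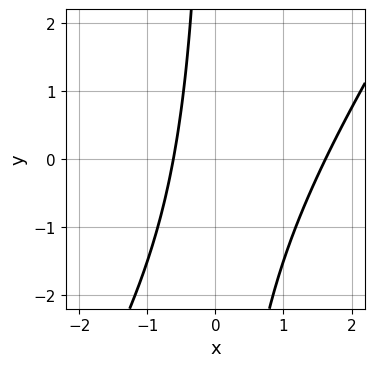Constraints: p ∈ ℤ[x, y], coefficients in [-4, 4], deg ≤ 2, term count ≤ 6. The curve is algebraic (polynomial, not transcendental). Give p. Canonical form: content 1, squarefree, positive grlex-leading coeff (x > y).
(a) The degree is 2 — the shape is more complex than any degree-1 curve.
(b) Against the integer gridlines: it misses every integer gridline on the y-axis.
(c) Fitting integer coefficients to these (and the overall shape) gives p.

3*x^2 - 2*x*y - 3*x - 3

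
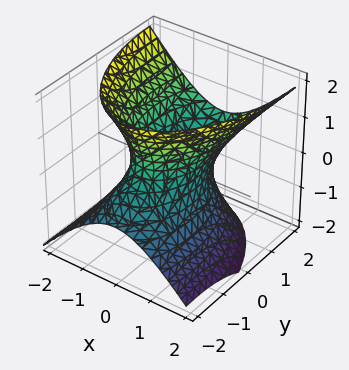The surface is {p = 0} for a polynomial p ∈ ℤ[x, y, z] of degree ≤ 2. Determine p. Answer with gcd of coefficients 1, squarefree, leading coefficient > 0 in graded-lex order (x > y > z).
1. deg p = 2. A generic line meets the surface in up to 2 points.
2. Against the integer gridlines: the surface avoids every integer z-axis point in the box.
3. The integer polynomial consistent with all of this is the stated p.

3*x^2 + y^2 - 2*y*z - 2*z^2 - 2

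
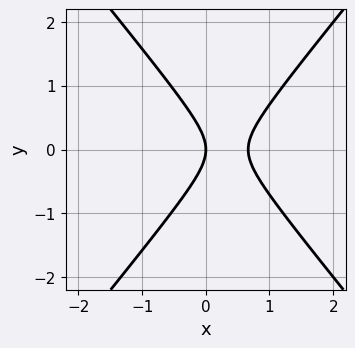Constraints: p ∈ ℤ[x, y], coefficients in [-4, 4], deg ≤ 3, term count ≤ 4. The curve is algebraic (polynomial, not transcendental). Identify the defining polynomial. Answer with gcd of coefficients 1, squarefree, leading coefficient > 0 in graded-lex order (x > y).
(a) deg p = 2. A generic line meets the curve in up to 2 points.
(b) Symmetries: mirror symmetry y ↦ −y ⇒ only even powers of y.
(c) Against the integer gridlines: it crosses the x-axis at the gridline x = 0; it crosses the y-axis at the gridline y = 0.
(d) Assembling these constraints gives the stated polynomial.

3*x^2 - 2*y^2 - 2*x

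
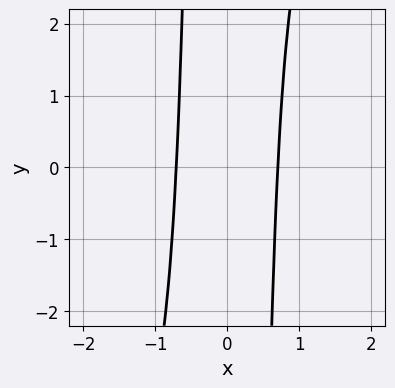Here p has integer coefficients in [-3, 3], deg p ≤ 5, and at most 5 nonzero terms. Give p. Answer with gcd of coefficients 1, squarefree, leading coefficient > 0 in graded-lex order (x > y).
(a) The degree is 4 — a generic line meets the curve in up to 4 points.
(b) Observable constraints: it misses every integer gridline on the y-axis.
(c) These observations pin down the coefficients.

2*x^4 - x^3*y + 3*x^2 - 2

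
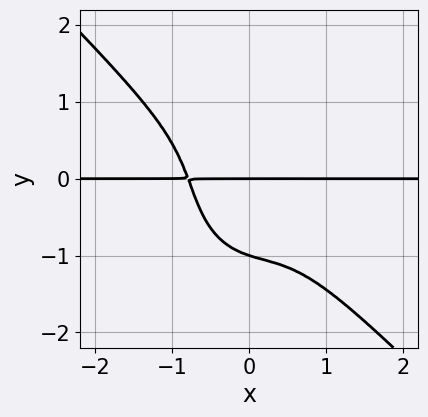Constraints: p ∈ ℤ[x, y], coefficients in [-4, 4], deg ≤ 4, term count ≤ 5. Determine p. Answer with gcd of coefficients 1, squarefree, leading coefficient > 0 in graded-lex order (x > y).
The degree is 4 — no degree-3 curve has this shape.
Observable constraints: among the integer gridlines, it crosses the y-axis at y ∈ {-1, 0}; every point of the x-axis in the box is on the curve.
Putting this together gives p.

2*x^3*y + x^2*y^2 + y^4 - x*y^2 + y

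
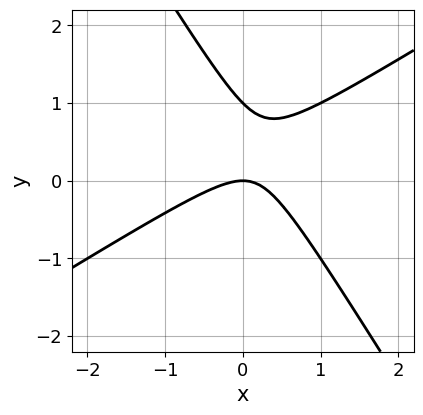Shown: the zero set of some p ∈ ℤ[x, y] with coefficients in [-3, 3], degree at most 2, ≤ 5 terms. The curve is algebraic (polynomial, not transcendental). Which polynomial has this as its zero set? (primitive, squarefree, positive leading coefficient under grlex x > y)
First, deg p = 2.
Next, checking where it meets the axes: it meets the x-axis at x = 0 (among the integer gridlines); among the integer gridlines, it crosses the y-axis at y ∈ {0, 1}.
Finally, these observations pin down the coefficients.

x^2 - x*y - y^2 + y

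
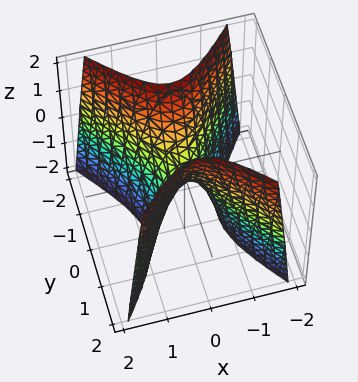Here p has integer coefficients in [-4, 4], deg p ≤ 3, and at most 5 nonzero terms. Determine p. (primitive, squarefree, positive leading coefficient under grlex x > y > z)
3*x^2 - 2*y^2 + z

(a) Degree: a saddle surface; a quadric, so deg p = 2.
(b) Symmetries: it's symmetric under x → −x, forcing even powers of x; it's symmetric under y → −y, forcing even powers of y.
(c) From the axis intercepts and sections: it meets the z-axis at z = 0 (among the integer gridlines); one x-axis crossing is at x = 0; it meets the y-axis at y = 0 (among the integer gridlines).
(d) Fitting integer coefficients to these (and the overall shape) gives p.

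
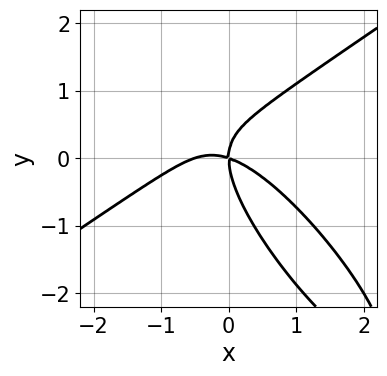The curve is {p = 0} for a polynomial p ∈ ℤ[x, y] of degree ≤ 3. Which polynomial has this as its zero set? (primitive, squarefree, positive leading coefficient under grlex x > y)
Degree: a generic line meets the curve in up to 3 points, so deg p = 3.
From the visible intercepts: it crosses the y-axis at the gridline y = 0; one x-axis crossing is at x = 0.
Solving for integer coefficients yields p as stated.

2*x^3 - 3*x*y^2 - 2*y^3 + x^2 + 3*x*y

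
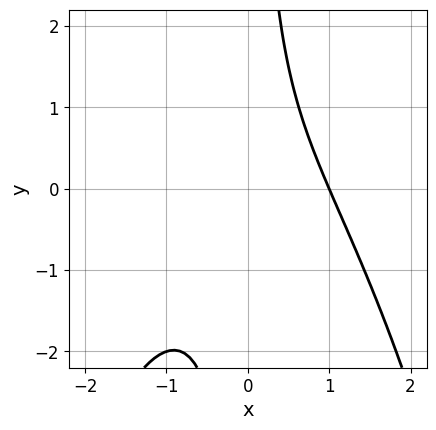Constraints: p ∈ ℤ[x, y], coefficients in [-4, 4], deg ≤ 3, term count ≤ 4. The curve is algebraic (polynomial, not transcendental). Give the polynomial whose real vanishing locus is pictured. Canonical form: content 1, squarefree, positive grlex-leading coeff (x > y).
1. deg p = 3. A generic line meets the curve in up to 3 points.
2. From the visible intercepts: it misses every integer gridline on the y-axis; one x-axis crossing is at x = 1.
3. These observations pin down the coefficients.

2*x^3 + 3*x*y + x - 3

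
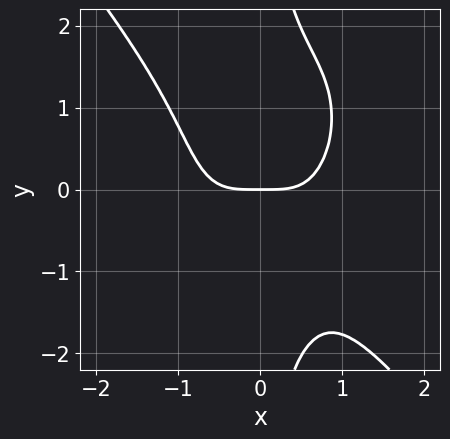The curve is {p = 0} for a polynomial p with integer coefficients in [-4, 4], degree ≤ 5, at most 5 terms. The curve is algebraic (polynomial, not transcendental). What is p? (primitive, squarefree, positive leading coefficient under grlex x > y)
2*x^4 + x*y^3 - 2*y

(a) deg p = 4. The shape is more complex than any degree-3 curve.
(b) Reading off the gridlines: one x-axis crossing is at x = 0; one y-axis crossing is at y = 0.
(c) Matching integer coefficients to the picture gives p.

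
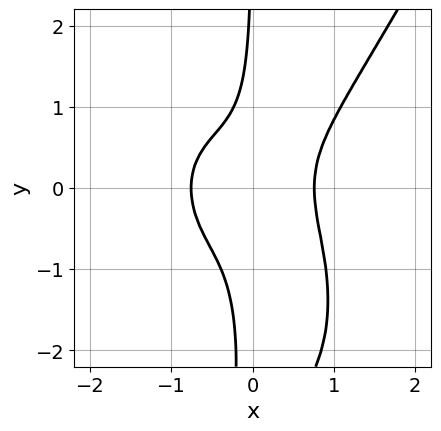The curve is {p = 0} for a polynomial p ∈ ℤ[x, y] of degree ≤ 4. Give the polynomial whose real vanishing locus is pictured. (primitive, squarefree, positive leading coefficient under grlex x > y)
3*x^4 + x^2*y^2 - x*y^3 - 3*x*y^2 - 1

1. deg p = 4. The shape is more complex than any degree-3 curve.
2. Reading off the gridlines: the curve avoids every integer y-axis point in the box.
3. Matching integer coefficients to the picture gives p.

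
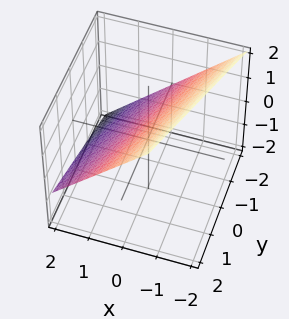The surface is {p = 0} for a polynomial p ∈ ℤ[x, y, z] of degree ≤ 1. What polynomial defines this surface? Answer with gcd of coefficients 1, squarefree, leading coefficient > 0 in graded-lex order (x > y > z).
3*x - y + 3*z - 2

First, degree: the surface is flat (a plane), so deg p = 1.
Then, reading off the gridlines: it meets the y-axis at y = -2 (among the integer gridlines).
Finally, assembling these constraints gives the stated polynomial.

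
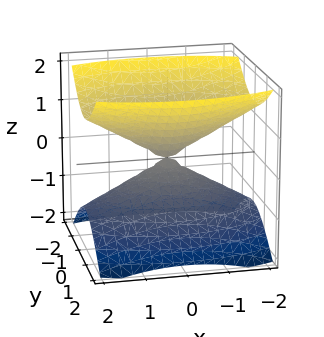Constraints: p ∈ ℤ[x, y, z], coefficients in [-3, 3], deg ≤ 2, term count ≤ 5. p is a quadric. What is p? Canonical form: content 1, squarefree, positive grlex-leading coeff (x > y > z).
1. The picture has 2 separate pieces. They look like related sheets of one shape, so recover p as a whole.
2. Degree: a double cone through the origin; a quadric, so deg p = 2.
3. Symmetries: the y ↦ −y reflection is a symmetry, so y appears only in even powers; mirror symmetry z ↦ −z ⇒ only even powers of z; the x ↦ −x reflection is a symmetry, so x appears only in even powers.
4. Reading off the gridlines: it meets the y-axis at y = 0 (among the integer gridlines); one z-axis crossing is at z = 0; it meets the x-axis at x = 0 (among the integer gridlines).
5. Together with the visible shape, these determine p as stated.

x^2 + 3*y^2 - 3*z^2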